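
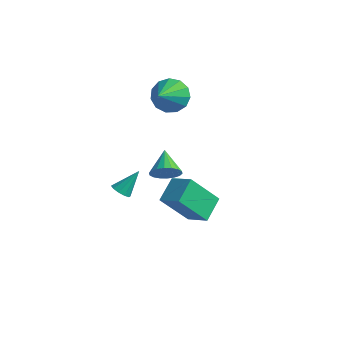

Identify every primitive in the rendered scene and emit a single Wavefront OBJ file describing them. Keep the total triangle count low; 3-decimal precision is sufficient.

v -3.296 3.136 2.912
v -2.677 3.668 3.455
v -2.884 1.824 3.728
v -3.163 3.679 3.717
v -3.691 3.517 3.724
v -4.094 3.235 3.473
v -4.243 2.921 3.043
v -4.092 2.676 2.573
v -3.688 2.576 2.209
v -3.16 2.655 2.069
v -2.675 2.886 2.196
v -2.387 3.197 2.551
v -2.388 3.489 3.02
v 2.106 -1.896 -0.044
v 1.422 -2.955 1.483
v 1.838 -0.79 0.604
v 1.154 -1.849 2.13
v 3.186 -1.911 0.43
v 2.502 -2.97 1.956
v 2.918 -0.805 1.077
v 2.234 -1.864 2.604
v -3.202 -0.399 -1.721
v -2.831 -0.164 -2.035
v -2.858 0.479 -0.659
v -3.12 -0.001 -2.077
v -3.44 0.009 -1.982
v -3.669 -0.136 -1.787
v -3.719 -0.382 -1.567
v -3.572 -0.634 -1.406
v -3.284 -0.797 -1.365
v -2.964 -0.808 -1.46
v -2.735 -0.662 -1.654
v -2.684 -0.416 -1.874
v -1.536 0.807 -0.352
v -1.1 0.71 0.263
v -2.364 1.673 0.372
v -0.956 0.975 0.11
v -0.927 1.206 -0.134
v -1.019 1.359 -0.422
v -1.213 1.402 -0.696
v -1.471 1.327 -0.901
v -1.742 1.149 -0.998
v -1.972 0.904 -0.967
v -2.116 0.638 -0.814
v -2.145 0.407 -0.569
v -2.053 0.254 -0.281
v -1.859 0.211 -0.008
v -1.601 0.286 0.198
v -1.33 0.464 0.295
f 2 1 4
f 2 4 3
f 4 1 5
f 4 5 3
f 5 1 6
f 5 6 3
f 6 1 7
f 6 7 3
f 7 1 8
f 7 8 3
f 8 1 9
f 8 9 3
f 9 1 10
f 9 10 3
f 10 1 11
f 10 11 3
f 11 1 12
f 11 12 3
f 12 1 13
f 12 13 3
f 13 1 2
f 13 2 3
f 15 17 14
f 18 15 14
f 14 17 16
f 16 18 14
f 15 21 17
f 19 15 18
f 19 21 15
f 17 21 16
f 20 18 16
f 16 21 20
f 20 19 18
f 21 19 20
f 23 22 25
f 23 25 24
f 25 22 26
f 25 26 24
f 26 22 27
f 26 27 24
f 27 22 28
f 27 28 24
f 28 22 29
f 28 29 24
f 29 22 30
f 29 30 24
f 30 22 31
f 30 31 24
f 31 22 32
f 31 32 24
f 32 22 33
f 32 33 24
f 33 22 23
f 33 23 24
f 35 34 37
f 35 37 36
f 37 34 38
f 37 38 36
f 38 34 39
f 38 39 36
f 39 34 40
f 39 40 36
f 40 34 41
f 40 41 36
f 41 34 42
f 41 42 36
f 42 34 43
f 42 43 36
f 43 34 44
f 43 44 36
f 44 34 45
f 44 45 36
f 45 34 46
f 45 46 36
f 46 34 47
f 46 47 36
f 47 34 48
f 47 48 36
f 48 34 49
f 48 49 36
f 49 34 35
f 49 35 36



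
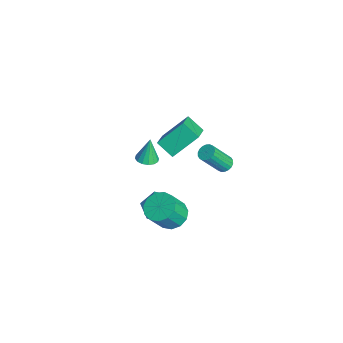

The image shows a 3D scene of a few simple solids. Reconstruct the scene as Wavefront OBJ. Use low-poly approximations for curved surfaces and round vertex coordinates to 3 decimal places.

v 0.261 -0.794 1.243
v 0.817 -1.177 1.383
v 0.039 -0.546 2.797
v 0.941 -0.844 1.348
v 0.883 -0.497 1.284
v 0.658 -0.23 1.209
v 0.326 -0.114 1.144
v -0.023 -0.18 1.104
v -0.295 -0.411 1.102
v -0.419 -0.744 1.137
v -0.361 -1.09 1.201
v -0.135 -1.357 1.276
v 0.196 -1.474 1.341
v 0.545 -1.407 1.381
v -4.748 1.127 -2.084
v -4.902 2.744 -0.615
v -3.959 1.896 -2.848
v -4.113 3.513 -1.379
v -3.387 0.527 -1.281
v -3.541 2.144 0.188
v -2.598 1.296 -2.045
v -2.752 2.913 -0.576
v 2.739 3.16 2.427
v 3.29 3.258 2.419
v 3.512 2.138 4.025
v 2.961 2.04 4.033
v 3.203 3.444 2.561
v 3.425 2.324 4.166
v 3.024 3.573 2.676
v 3.246 2.453 4.282
v 2.788 3.621 2.742
v 3.01 2.501 4.347
v 2.543 3.577 2.745
v 2.765 2.457 4.351
v 2.336 3.451 2.686
v 2.558 2.331 4.291
v 2.21 3.267 2.575
v 2.432 2.147 4.181
v 2.188 3.062 2.435
v 2.41 1.942 4.041
v 2.275 2.876 2.294
v 2.497 1.756 3.899
v 2.454 2.747 2.178
v 2.676 1.627 3.784
v 2.69 2.699 2.113
v 2.912 1.579 3.718
v 2.935 2.743 2.109
v 3.157 1.623 3.715
v 3.142 2.869 2.169
v 3.364 1.749 3.774
v 3.268 3.053 2.279
v 3.49 1.933 3.885
v -0.613 0.701 -4.122
v -0.027 0.629 -3.115
v 0.267 -0.849 -4.745
v 0.853 -0.921 -3.738
v -0.296 -1.125 -3.761
v -0.84 -0.167 -3.376
v 1.08 -0.053 -4.484
v 0.536 0.905 -4.099
v 1.019 0.163 -3.339
v 0.168 -0.5 -2.892
v 0.072 0.28 -4.968
v -0.779 -0.383 -4.521
v 3.396 0.009 -1.06
v 3.952 -0.636 -1.585
v 4.4 -1.454 -0.104
v 3.844 -0.809 0.42
v 4.292 -0.206 -1.45
v 4.739 -1.025 0.031
v 4.347 0.291 -1.192
v 4.794 -0.527 0.289
v 4.1 0.699 -0.892
v 4.547 -0.119 0.589
v 3.63 0.888 -0.645
v 4.077 0.07 0.836
v 3.085 0.798 -0.53
v 3.533 -0.02 0.95
v 2.64 0.457 -0.584
v 3.087 -0.361 0.897
v 2.434 -0.026 -0.789
v 2.882 -0.844 0.692
v 2.534 -0.498 -1.08
v 2.982 -1.316 0.401
v 2.908 -0.809 -1.365
v 3.356 -1.627 0.116
v 3.437 -0.86 -1.553
v 3.884 -1.678 -0.072
f 2 1 4
f 2 4 3
f 4 1 5
f 4 5 3
f 5 1 6
f 5 6 3
f 6 1 7
f 6 7 3
f 7 1 8
f 7 8 3
f 8 1 9
f 8 9 3
f 9 1 10
f 9 10 3
f 10 1 11
f 10 11 3
f 11 1 12
f 11 12 3
f 12 1 13
f 12 13 3
f 13 1 14
f 13 14 3
f 14 1 2
f 14 2 3
f 16 18 15
f 19 16 15
f 15 18 17
f 17 19 15
f 16 22 18
f 20 16 19
f 20 22 16
f 18 22 17
f 21 19 17
f 17 22 21
f 21 20 19
f 22 20 21
f 24 23 27
f 24 27 25
f 25 27 28
f 25 28 26
f 27 23 29
f 27 29 28
f 28 29 30
f 28 30 26
f 29 23 31
f 29 31 30
f 30 31 32
f 30 32 26
f 31 23 33
f 31 33 32
f 32 33 34
f 32 34 26
f 33 23 35
f 33 35 34
f 34 35 36
f 34 36 26
f 35 23 37
f 35 37 36
f 36 37 38
f 36 38 26
f 37 23 39
f 37 39 38
f 38 39 40
f 38 40 26
f 39 23 41
f 39 41 40
f 40 41 42
f 40 42 26
f 41 23 43
f 41 43 42
f 42 43 44
f 42 44 26
f 43 23 45
f 43 45 44
f 44 45 46
f 44 46 26
f 45 23 47
f 45 47 46
f 46 47 48
f 46 48 26
f 47 23 49
f 47 49 48
f 48 49 50
f 48 50 26
f 49 23 51
f 49 51 50
f 50 51 52
f 50 52 26
f 51 23 24
f 51 24 52
f 52 24 25
f 52 25 26
f 53 64 58
f 53 58 54
f 53 54 60
f 53 60 63
f 53 63 64
f 54 58 62
f 58 64 57
f 64 63 55
f 63 60 59
f 60 54 61
f 56 62 57
f 56 57 55
f 56 55 59
f 56 59 61
f 56 61 62
f 57 62 58
f 55 57 64
f 59 55 63
f 61 59 60
f 62 61 54
f 66 65 69
f 66 69 67
f 67 69 70
f 67 70 68
f 69 65 71
f 69 71 70
f 70 71 72
f 70 72 68
f 71 65 73
f 71 73 72
f 72 73 74
f 72 74 68
f 73 65 75
f 73 75 74
f 74 75 76
f 74 76 68
f 75 65 77
f 75 77 76
f 76 77 78
f 76 78 68
f 77 65 79
f 77 79 78
f 78 79 80
f 78 80 68
f 79 65 81
f 79 81 80
f 80 81 82
f 80 82 68
f 81 65 83
f 81 83 82
f 82 83 84
f 82 84 68
f 83 65 85
f 83 85 84
f 84 85 86
f 84 86 68
f 85 65 87
f 85 87 86
f 86 87 88
f 86 88 68
f 87 65 66
f 87 66 88
f 88 66 67
f 88 67 68



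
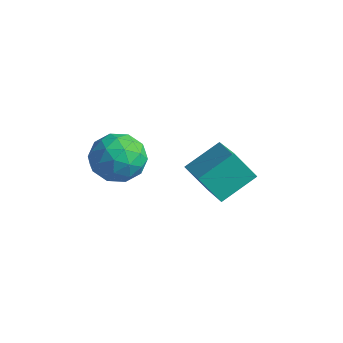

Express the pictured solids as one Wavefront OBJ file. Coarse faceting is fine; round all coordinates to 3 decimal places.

v -1.573 0.318 0.672
v 0.146 -0.596 1.485
v -1.154 1.925 1.595
v 0.565 1.011 2.408
v -0.725 0.809 -0.568
v 0.994 -0.105 0.245
v -0.306 2.416 0.355
v 1.413 1.502 1.168
v -1.238 -2.791 2.159
v -0.573 -3.008 3.196
v -2.927 -3.352 3.124
v -2.262 -3.569 4.161
v -2.42 -2.397 3.754
v -1.377 -2.05 3.157
v -2.123 -4.31 3.163
v -1.08 -3.963 2.566
v -1.12 -3.947 3.816
v -1.303 -2.765 4.182
v -2.197 -3.595 2.138
v -2.38 -2.413 2.504
v -0.757 -2.85 2.592
v -2.743 -3.51 3.728
v -2.836 -2.82 3.488
v -2.445 -2.948 4.098
v -1.23 -2.287 2.57
v -0.839 -2.415 3.179
v -1.925 -2.055 3.508
v -2.661 -3.945 3.141
v -2.27 -4.073 3.75
v -1.055 -3.412 2.222
v -0.664 -3.54 2.832
v -1.575 -4.305 2.812
v -0.688 -3.53 3.567
v -1.68 -3.86 4.134
v -1.599 -4.295 3.547
v -0.986 -4.091 3.196
v -0.796 -2.835 3.782
v -1.788 -3.165 4.349
v -1.881 -2.476 4.11
v -1.268 -2.272 3.759
v -1.117 -3.387 4.146
v -1.712 -3.195 1.971
v -2.704 -3.525 2.538
v -2.232 -4.088 2.561
v -1.619 -3.884 2.21
v -1.82 -2.5 2.186
v -2.812 -2.83 2.753
v -2.514 -2.269 3.124
v -1.901 -2.065 2.773
v -2.383 -2.973 2.174
f 2 4 1
f 5 2 1
f 1 4 3
f 3 5 1
f 2 8 4
f 6 2 5
f 6 8 2
f 4 8 3
f 7 5 3
f 3 8 7
f 7 6 5
f 8 6 7
f 9 46 25
f 46 20 49
f 25 49 14
f 46 49 25
f 9 25 21
f 25 14 26
f 21 26 10
f 25 26 21
f 9 21 30
f 21 10 31
f 30 31 16
f 21 31 30
f 9 30 42
f 30 16 45
f 42 45 19
f 30 45 42
f 9 42 46
f 42 19 50
f 46 50 20
f 42 50 46
f 10 26 37
f 26 14 40
f 37 40 18
f 26 40 37
f 14 49 27
f 49 20 48
f 27 48 13
f 49 48 27
f 20 50 47
f 50 19 43
f 47 43 11
f 50 43 47
f 19 45 44
f 45 16 32
f 44 32 15
f 45 32 44
f 16 31 36
f 31 10 33
f 36 33 17
f 31 33 36
f 12 38 24
f 38 18 39
f 24 39 13
f 38 39 24
f 12 24 22
f 24 13 23
f 22 23 11
f 24 23 22
f 12 22 29
f 22 11 28
f 29 28 15
f 22 28 29
f 12 29 34
f 29 15 35
f 34 35 17
f 29 35 34
f 12 34 38
f 34 17 41
f 38 41 18
f 34 41 38
f 13 39 27
f 39 18 40
f 27 40 14
f 39 40 27
f 11 23 47
f 23 13 48
f 47 48 20
f 23 48 47
f 15 28 44
f 28 11 43
f 44 43 19
f 28 43 44
f 17 35 36
f 35 15 32
f 36 32 16
f 35 32 36
f 18 41 37
f 41 17 33
f 37 33 10
f 41 33 37



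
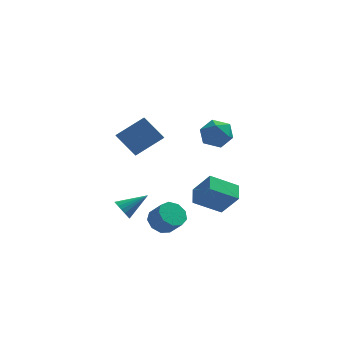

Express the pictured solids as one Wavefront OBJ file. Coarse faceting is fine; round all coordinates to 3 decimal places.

v -1.095 0.205 -4.257
v -0.459 0.709 -4.372
v 0.111 0.18 -3.538
v -0.525 -0.325 -3.423
v -0.81 0.927 -3.993
v -0.24 0.398 -3.16
v -1.295 0.807 -3.738
v -0.725 0.278 -2.904
v -1.686 0.405 -3.725
v -1.116 -0.124 -2.892
v -1.801 -0.09 -3.961
v -1.231 -0.619 -3.128
v -1.585 -0.448 -4.336
v -1.015 -0.977 -3.502
v -1.14 -0.5 -4.673
v -0.57 -1.029 -3.84
v -0.674 -0.223 -4.816
v -0.104 -0.752 -3.982
v -0.405 0.255 -4.697
v 0.165 -0.274 -3.863
v 0.417 -0.851 -2.341
v 0.469 0.145 -1.981
v 1.856 -0.617 -3.196
v 1.908 0.379 -2.837
v 1.232 -1.339 -1.103
v 1.284 -0.343 -0.744
v 2.671 -1.105 -1.959
v 2.723 -0.109 -1.599
v -3.04 -1.657 -2.346
v -2.682 -1.829 -2.835
v -1.78 -1.223 -1.574
v -2.739 -1.56 -2.891
v -2.857 -1.311 -2.839
v -3.011 -1.13 -2.69
v -3.17 -1.053 -2.473
v -3.304 -1.096 -2.23
v -3.385 -1.25 -2.01
v -3.399 -1.485 -1.857
v -3.341 -1.753 -1.801
v -3.223 -2.003 -1.852
v -3.07 -2.184 -2.002
v -2.91 -2.26 -2.219
v -2.776 -2.217 -2.462
v -2.695 -2.063 -2.681
v -3.309 -0.084 2.036
v -3.302 -1.094 2.542
v -1.919 0.4 2.983
v -1.912 -0.611 3.488
v -2.368 -0.629 0.932
v -2.361 -1.64 1.437
v -0.978 -0.146 1.878
v -0.971 -1.156 2.384
v 1.584 3.384 1.297
v 2.464 3.007 1.16
v 1.096 2.733 -0.04
v 1.976 2.356 -0.177
v 1.415 2.026 0.538
v 1.716 2.429 1.365
v 1.844 3.311 -0.245
v 2.145 3.714 0.582
v 2.625 2.962 0.207
v 2.359 2.168 0.691
v 1.201 3.572 0.429
v 0.935 2.778 0.913
f 2 1 5
f 2 5 3
f 3 5 6
f 3 6 4
f 5 1 7
f 5 7 6
f 6 7 8
f 6 8 4
f 7 1 9
f 7 9 8
f 8 9 10
f 8 10 4
f 9 1 11
f 9 11 10
f 10 11 12
f 10 12 4
f 11 1 13
f 11 13 12
f 12 13 14
f 12 14 4
f 13 1 15
f 13 15 14
f 14 15 16
f 14 16 4
f 15 1 17
f 15 17 16
f 16 17 18
f 16 18 4
f 17 1 19
f 17 19 18
f 18 19 20
f 18 20 4
f 19 1 2
f 19 2 20
f 20 2 3
f 20 3 4
f 22 24 21
f 25 22 21
f 21 24 23
f 23 25 21
f 22 28 24
f 26 22 25
f 26 28 22
f 24 28 23
f 27 25 23
f 23 28 27
f 27 26 25
f 28 26 27
f 30 29 32
f 30 32 31
f 32 29 33
f 32 33 31
f 33 29 34
f 33 34 31
f 34 29 35
f 34 35 31
f 35 29 36
f 35 36 31
f 36 29 37
f 36 37 31
f 37 29 38
f 37 38 31
f 38 29 39
f 38 39 31
f 39 29 40
f 39 40 31
f 40 29 41
f 40 41 31
f 41 29 42
f 41 42 31
f 42 29 43
f 42 43 31
f 43 29 44
f 43 44 31
f 44 29 30
f 44 30 31
f 46 48 45
f 49 46 45
f 45 48 47
f 47 49 45
f 46 52 48
f 50 46 49
f 50 52 46
f 48 52 47
f 51 49 47
f 47 52 51
f 51 50 49
f 52 50 51
f 53 64 58
f 53 58 54
f 53 54 60
f 53 60 63
f 53 63 64
f 54 58 62
f 58 64 57
f 64 63 55
f 63 60 59
f 60 54 61
f 56 62 57
f 56 57 55
f 56 55 59
f 56 59 61
f 56 61 62
f 57 62 58
f 55 57 64
f 59 55 63
f 61 59 60
f 62 61 54



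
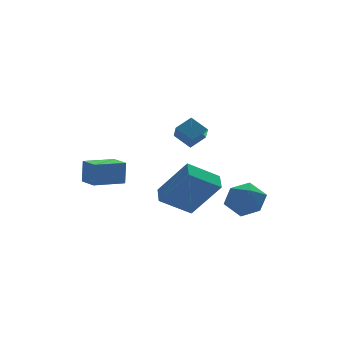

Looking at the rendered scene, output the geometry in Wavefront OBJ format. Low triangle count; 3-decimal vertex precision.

v 2.06 -2.928 -2.19
v 2.469 -2.246 -2.643
v 2.791 -3.914 -3.017
v 3.2 -3.232 -3.47
v 3.408 -3.389 -2.593
v 2.956 -2.779 -2.082
v 2.304 -3.381 -3.578
v 1.852 -2.771 -3.067
v 2.619 -2.526 -3.5
v 3.302 -2.531 -2.891
v 1.958 -3.629 -2.769
v 2.641 -3.634 -2.16
v -1.128 -3.368 -2.195
v -0.256 -4.205 -0.639
v -0.861 -2.604 -1.934
v 0.011 -3.441 -0.378
v 0.149 -3.539 -3.002
v 1.021 -4.376 -1.446
v 0.416 -2.775 -2.741
v 1.288 -3.612 -1.185
v -2.176 0.92 -2.785
v -2.073 1.058 -1.719
v -2.3 1.926 -2.904
v -2.197 2.064 -1.838
v -0.763 1.076 -2.942
v -0.66 1.214 -1.876
v -0.887 2.082 -3.061
v -0.784 2.22 -1.995
v 0.987 -0.027 0.246
v 1.748 0.179 0.636
v 1.155 0.566 -0.395
v 1.917 0.772 -0.005
v 1.423 -0.692 -0.255
v 2.185 -0.486 0.135
v 1.592 -0.099 -0.896
v 2.353 0.107 -0.506
f 1 12 6
f 1 6 2
f 1 2 8
f 1 8 11
f 1 11 12
f 2 6 10
f 6 12 5
f 12 11 3
f 11 8 7
f 8 2 9
f 4 10 5
f 4 5 3
f 4 3 7
f 4 7 9
f 4 9 10
f 5 10 6
f 3 5 12
f 7 3 11
f 9 7 8
f 10 9 2
f 14 16 13
f 17 14 13
f 13 16 15
f 15 17 13
f 14 20 16
f 18 14 17
f 18 20 14
f 16 20 15
f 19 17 15
f 15 20 19
f 19 18 17
f 20 18 19
f 22 24 21
f 25 22 21
f 21 24 23
f 23 25 21
f 22 28 24
f 26 22 25
f 26 28 22
f 24 28 23
f 27 25 23
f 23 28 27
f 27 26 25
f 28 26 27
f 30 32 29
f 33 30 29
f 29 32 31
f 31 33 29
f 30 36 32
f 34 30 33
f 34 36 30
f 32 36 31
f 35 33 31
f 31 36 35
f 35 34 33
f 36 34 35



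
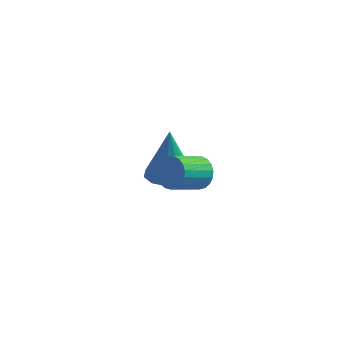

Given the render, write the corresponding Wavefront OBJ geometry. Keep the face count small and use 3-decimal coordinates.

v 1.303 1.785 -1.093
v 1.952 1.272 -1.019
v 1.257 2.015 0.913
v 2.132 1.75 -1.07
v 1.996 2.241 -1.129
v 1.595 2.558 -1.175
v 1.083 2.58 -1.189
v 0.655 2.298 -1.167
v 0.474 1.82 -1.116
v 0.611 1.329 -1.057
v 1.011 1.012 -1.011
v 1.524 0.991 -0.997
v 3.54 -1.389 2.052
v 3.913 -1.354 2.533
v 3.333 -2.255 3.05
v 2.96 -2.291 2.568
v 3.727 -1.196 2.599
v 3.146 -2.097 3.116
v 3.508 -1.071 2.571
v 2.927 -1.972 3.088
v 3.294 -1.001 2.453
v 2.714 -1.902 2.969
v 3.124 -0.999 2.265
v 2.543 -1.9 2.782
v 3.025 -1.064 2.041
v 2.444 -1.965 2.557
v 3.015 -1.185 1.818
v 2.435 -2.086 2.335
v 3.096 -1.342 1.636
v 2.516 -2.243 2.153
v 3.254 -1.507 1.526
v 2.674 -2.408 2.043
v 3.462 -1.651 1.506
v 2.881 -2.553 2.023
v 3.683 -1.751 1.581
v 3.102 -2.652 2.098
v 3.879 -1.788 1.738
v 3.298 -2.689 2.254
v 4.017 -1.756 1.948
v 3.436 -2.657 2.465
v 4.072 -1.661 2.176
v 3.492 -2.562 2.693
v 4.036 -1.518 2.383
v 3.455 -2.419 2.9
f 2 1 4
f 2 4 3
f 4 1 5
f 4 5 3
f 5 1 6
f 5 6 3
f 6 1 7
f 6 7 3
f 7 1 8
f 7 8 3
f 8 1 9
f 8 9 3
f 9 1 10
f 9 10 3
f 10 1 11
f 10 11 3
f 11 1 12
f 11 12 3
f 12 1 2
f 12 2 3
f 14 13 17
f 14 17 15
f 15 17 18
f 15 18 16
f 17 13 19
f 17 19 18
f 18 19 20
f 18 20 16
f 19 13 21
f 19 21 20
f 20 21 22
f 20 22 16
f 21 13 23
f 21 23 22
f 22 23 24
f 22 24 16
f 23 13 25
f 23 25 24
f 24 25 26
f 24 26 16
f 25 13 27
f 25 27 26
f 26 27 28
f 26 28 16
f 27 13 29
f 27 29 28
f 28 29 30
f 28 30 16
f 29 13 31
f 29 31 30
f 30 31 32
f 30 32 16
f 31 13 33
f 31 33 32
f 32 33 34
f 32 34 16
f 33 13 35
f 33 35 34
f 34 35 36
f 34 36 16
f 35 13 37
f 35 37 36
f 36 37 38
f 36 38 16
f 37 13 39
f 37 39 38
f 38 39 40
f 38 40 16
f 39 13 41
f 39 41 40
f 40 41 42
f 40 42 16
f 41 13 43
f 41 43 42
f 42 43 44
f 42 44 16
f 43 13 14
f 43 14 44
f 44 14 15
f 44 15 16



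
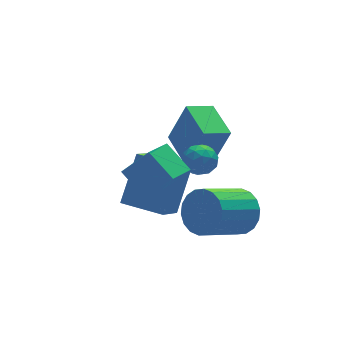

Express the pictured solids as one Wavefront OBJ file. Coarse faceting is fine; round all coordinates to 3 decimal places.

v -0.777 1.686 -1.149
v -0.192 1.351 0.712
v -0.715 3.391 -0.861
v -0.129 3.056 1
v 0.349 1.704 -1.5
v 0.935 1.369 0.361
v 0.412 3.409 -1.212
v 0.997 3.074 0.649
v 0.176 -0.996 -2.061
v 0.704 -1.338 -1.284
v -1.027 -1.785 -0.302
v -1.556 -1.444 -1.079
v 0.649 -0.908 -1.184
v -1.082 -1.355 -0.203
v 0.501 -0.495 -1.259
v -1.231 -0.942 -0.277
v 0.288 -0.182 -1.492
v -1.444 -0.629 -0.511
v 0.052 -0.029 -1.838
v -1.679 -0.477 -0.857
v -0.158 -0.069 -2.228
v -1.89 -0.516 -1.246
v -0.303 -0.292 -2.585
v -2.035 -0.739 -1.603
v -0.353 -0.655 -2.838
v -2.084 -1.102 -1.856
v -0.298 -1.085 -2.937
v -2.029 -1.532 -1.956
v -0.149 -1.498 -2.863
v -1.881 -1.945 -1.881
v 0.064 -1.811 -2.629
v -1.668 -2.258 -1.648
v 0.299 -1.963 -2.283
v -1.432 -2.411 -1.302
v 0.51 -1.924 -1.894
v -1.222 -2.371 -0.912
v 0.655 -1.701 -1.537
v -1.077 -2.148 -0.555
v -1.262 -0.326 1.559
v -0.777 -0.769 1.334
v -2.023 -1.151 1.546
v -1.538 -1.594 1.321
v -1.506 -1.343 1.967
v -1.035 -0.833 1.975
v -1.765 -1.087 0.905
v -1.294 -0.577 0.913
v -1.088 -1.24 0.93
v -0.928 -1.397 1.586
v -1.872 -0.523 1.294
v -1.712 -0.68 1.95
v -0.953 -0.475 1.447
v -1.847 -1.445 1.433
v -1.828 -1.297 1.812
v -1.543 -1.558 1.68
v -1.104 -0.512 1.824
v -0.819 -0.773 1.692
v -1.248 -1.11 2.064
v -1.981 -1.147 1.188
v -1.696 -1.408 1.056
v -1.257 -0.362 1.2
v -0.972 -0.623 1.068
v -1.552 -0.81 0.816
v -0.851 -1.012 1.078
v -1.298 -1.497 1.07
v -1.431 -1.199 0.826
v -1.155 -0.899 0.83
v -0.757 -1.105 1.464
v -1.204 -1.59 1.456
v -1.185 -1.442 1.836
v -0.908 -1.142 1.84
v -0.939 -1.381 1.226
v -1.596 -0.33 1.424
v -2.043 -0.815 1.416
v -1.892 -0.778 1.04
v -1.615 -0.478 1.044
v -1.502 -0.423 1.81
v -1.949 -0.908 1.802
v -1.645 -1.021 2.05
v -1.369 -0.721 2.054
v -1.861 -0.539 1.654
v -4.014 -2.141 1.187
v -4.448 -1.088 1.948
v -3.037 -1.452 0.79
v -3.471 -0.399 1.551
v -3.189 -2.641 2.349
v -3.623 -1.588 3.11
v -2.212 -1.952 1.952
v -2.646 -0.899 2.713
v -2.116 -0.566 -1.648
v -2.988 -1.31 -0.81
v -3.207 0.724 -1.637
v -4.079 -0.02 -0.799
v -1.121 0.26 0.119
v -1.993 -0.484 0.957
v -2.212 1.55 0.13
v -3.084 0.806 0.968
f 2 4 1
f 5 2 1
f 1 4 3
f 3 5 1
f 2 8 4
f 6 2 5
f 6 8 2
f 4 8 3
f 7 5 3
f 3 8 7
f 7 6 5
f 8 6 7
f 10 9 13
f 10 13 11
f 11 13 14
f 11 14 12
f 13 9 15
f 13 15 14
f 14 15 16
f 14 16 12
f 15 9 17
f 15 17 16
f 16 17 18
f 16 18 12
f 17 9 19
f 17 19 18
f 18 19 20
f 18 20 12
f 19 9 21
f 19 21 20
f 20 21 22
f 20 22 12
f 21 9 23
f 21 23 22
f 22 23 24
f 22 24 12
f 23 9 25
f 23 25 24
f 24 25 26
f 24 26 12
f 25 9 27
f 25 27 26
f 26 27 28
f 26 28 12
f 27 9 29
f 27 29 28
f 28 29 30
f 28 30 12
f 29 9 31
f 29 31 30
f 30 31 32
f 30 32 12
f 31 9 33
f 31 33 32
f 32 33 34
f 32 34 12
f 33 9 35
f 33 35 34
f 34 35 36
f 34 36 12
f 35 9 37
f 35 37 36
f 36 37 38
f 36 38 12
f 37 9 10
f 37 10 38
f 38 10 11
f 38 11 12
f 39 76 55
f 76 50 79
f 55 79 44
f 76 79 55
f 39 55 51
f 55 44 56
f 51 56 40
f 55 56 51
f 39 51 60
f 51 40 61
f 60 61 46
f 51 61 60
f 39 60 72
f 60 46 75
f 72 75 49
f 60 75 72
f 39 72 76
f 72 49 80
f 76 80 50
f 72 80 76
f 40 56 67
f 56 44 70
f 67 70 48
f 56 70 67
f 44 79 57
f 79 50 78
f 57 78 43
f 79 78 57
f 50 80 77
f 80 49 73
f 77 73 41
f 80 73 77
f 49 75 74
f 75 46 62
f 74 62 45
f 75 62 74
f 46 61 66
f 61 40 63
f 66 63 47
f 61 63 66
f 42 68 54
f 68 48 69
f 54 69 43
f 68 69 54
f 42 54 52
f 54 43 53
f 52 53 41
f 54 53 52
f 42 52 59
f 52 41 58
f 59 58 45
f 52 58 59
f 42 59 64
f 59 45 65
f 64 65 47
f 59 65 64
f 42 64 68
f 64 47 71
f 68 71 48
f 64 71 68
f 43 69 57
f 69 48 70
f 57 70 44
f 69 70 57
f 41 53 77
f 53 43 78
f 77 78 50
f 53 78 77
f 45 58 74
f 58 41 73
f 74 73 49
f 58 73 74
f 47 65 66
f 65 45 62
f 66 62 46
f 65 62 66
f 48 71 67
f 71 47 63
f 67 63 40
f 71 63 67
f 82 84 81
f 85 82 81
f 81 84 83
f 83 85 81
f 82 88 84
f 86 82 85
f 86 88 82
f 84 88 83
f 87 85 83
f 83 88 87
f 87 86 85
f 88 86 87
f 90 92 89
f 93 90 89
f 89 92 91
f 91 93 89
f 90 96 92
f 94 90 93
f 94 96 90
f 92 96 91
f 95 93 91
f 91 96 95
f 95 94 93
f 96 94 95



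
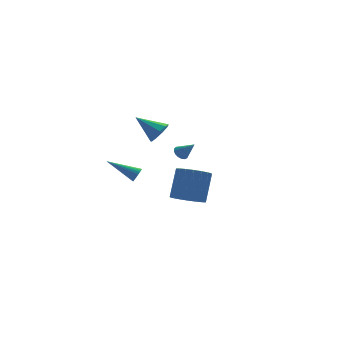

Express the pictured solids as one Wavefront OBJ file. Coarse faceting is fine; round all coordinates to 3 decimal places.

v -2.185 -3.824 -1.634
v -1.511 -3.377 -2.205
v -0.801 -2.47 -0.657
v -1.475 -2.916 -0.086
v -1.85 -3.096 -2.215
v -1.139 -2.188 -0.667
v -2.255 -2.958 -2.11
v -1.545 -2.051 -0.562
v -2.646 -2.992 -1.91
v -1.936 -2.085 -0.362
v -2.946 -3.191 -1.656
v -2.236 -2.283 -0.108
v -3.096 -3.515 -1.397
v -2.385 -2.607 0.151
v -3.065 -3.9 -1.186
v -2.354 -2.993 0.362
v -2.859 -4.27 -1.063
v -2.149 -3.363 0.485
v -2.521 -4.552 -1.053
v -1.81 -3.644 0.495
v -2.115 -4.689 -1.158
v -1.405 -3.782 0.39
v -1.724 -4.655 -1.358
v -1.014 -3.748 0.19
v -1.424 -4.457 -1.612
v -0.714 -3.549 -0.064
v -1.275 -4.133 -1.871
v -0.564 -3.225 -0.323
v -1.306 -3.747 -2.082
v -0.595 -2.84 -0.534
v -2.437 3.409 -3.732
v -2.092 3.631 -3.429
v -3.903 4.531 -2.888
v -2.092 3.759 -3.598
v -2.151 3.826 -3.79
v -2.259 3.822 -3.972
v -2.398 3.745 -4.113
v -2.544 3.611 -4.187
v -2.672 3.441 -4.183
v -2.759 3.266 -4.101
v -2.79 3.116 -3.955
v -2.76 3.016 -3.77
v -2.675 2.984 -3.579
v -2.548 3.025 -3.414
v -2.402 3.133 -3.304
v -2.262 3.288 -3.268
v -2.153 3.465 -3.312
v 0.511 4.138 -2.891
v 0.777 3.866 -3.245
v 1.089 3.502 -1.969
v 0.922 4.063 -3.2
v 0.973 4.277 -3.084
v 0.918 4.46 -2.924
v 0.77 4.568 -2.756
v 0.562 4.578 -2.619
v 0.343 4.487 -2.544
v 0.162 4.316 -2.549
v 0.061 4.104 -2.632
v 0.063 3.9 -2.774
v 0.168 3.75 -2.943
v 0.351 3.689 -3.1
v 0.571 3.731 -3.209
v -1.786 1.498 0.607
v -1.378 2.103 0.304
v -2.794 2.622 1.493
v -1.795 1.982 -0.017
v -2.208 1.634 -0.046
v -2.424 1.223 0.23
v -2.341 0.941 0.684
v -1.999 0.919 1.101
v -1.557 1.168 1.287
v -1.222 1.572 1.156
v -1.152 1.941 0.767
f 2 1 5
f 2 5 3
f 3 5 6
f 3 6 4
f 5 1 7
f 5 7 6
f 6 7 8
f 6 8 4
f 7 1 9
f 7 9 8
f 8 9 10
f 8 10 4
f 9 1 11
f 9 11 10
f 10 11 12
f 10 12 4
f 11 1 13
f 11 13 12
f 12 13 14
f 12 14 4
f 13 1 15
f 13 15 14
f 14 15 16
f 14 16 4
f 15 1 17
f 15 17 16
f 16 17 18
f 16 18 4
f 17 1 19
f 17 19 18
f 18 19 20
f 18 20 4
f 19 1 21
f 19 21 20
f 20 21 22
f 20 22 4
f 21 1 23
f 21 23 22
f 22 23 24
f 22 24 4
f 23 1 25
f 23 25 24
f 24 25 26
f 24 26 4
f 25 1 27
f 25 27 26
f 26 27 28
f 26 28 4
f 27 1 29
f 27 29 28
f 28 29 30
f 28 30 4
f 29 1 2
f 29 2 30
f 30 2 3
f 30 3 4
f 32 31 34
f 32 34 33
f 34 31 35
f 34 35 33
f 35 31 36
f 35 36 33
f 36 31 37
f 36 37 33
f 37 31 38
f 37 38 33
f 38 31 39
f 38 39 33
f 39 31 40
f 39 40 33
f 40 31 41
f 40 41 33
f 41 31 42
f 41 42 33
f 42 31 43
f 42 43 33
f 43 31 44
f 43 44 33
f 44 31 45
f 44 45 33
f 45 31 46
f 45 46 33
f 46 31 47
f 46 47 33
f 47 31 32
f 47 32 33
f 49 48 51
f 49 51 50
f 51 48 52
f 51 52 50
f 52 48 53
f 52 53 50
f 53 48 54
f 53 54 50
f 54 48 55
f 54 55 50
f 55 48 56
f 55 56 50
f 56 48 57
f 56 57 50
f 57 48 58
f 57 58 50
f 58 48 59
f 58 59 50
f 59 48 60
f 59 60 50
f 60 48 61
f 60 61 50
f 61 48 62
f 61 62 50
f 62 48 49
f 62 49 50
f 64 63 66
f 64 66 65
f 66 63 67
f 66 67 65
f 67 63 68
f 67 68 65
f 68 63 69
f 68 69 65
f 69 63 70
f 69 70 65
f 70 63 71
f 70 71 65
f 71 63 72
f 71 72 65
f 72 63 73
f 72 73 65
f 73 63 64
f 73 64 65



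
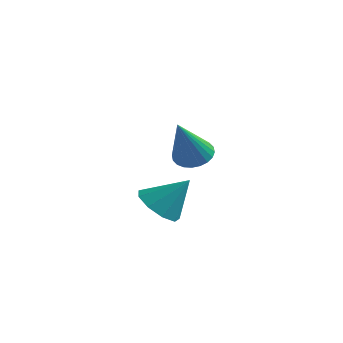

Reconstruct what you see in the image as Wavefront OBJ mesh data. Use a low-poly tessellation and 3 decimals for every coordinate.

v 1.996 -0.236 1.45
v 2.527 0.093 0.903
v 2.784 0.256 2.51
v 2.121 0.469 1.03
v 1.656 0.515 1.353
v 1.351 0.209 1.722
v 1.348 -0.305 1.963
v 1.648 -0.787 1.964
v 2.111 -1.011 1.724
v 2.521 -0.873 1.356
v 2.685 -0.437 1.032
v 0.977 3.534 2.028
v 1.47 3.127 1.742
v 1.043 2.446 3.692
v 1.622 3.32 1.862
v 1.677 3.545 2.007
v 1.624 3.768 2.155
v 1.473 3.956 2.283
v 1.247 4.079 2.373
v 0.979 4.12 2.41
v 0.711 4.071 2.389
v 0.484 3.941 2.313
v 0.331 3.748 2.193
v 0.277 3.523 2.048
v 0.33 3.3 1.9
v 0.48 3.112 1.772
v 0.707 2.988 1.682
v 0.974 2.948 1.645
v 1.242 2.997 1.666
f 2 1 4
f 2 4 3
f 4 1 5
f 4 5 3
f 5 1 6
f 5 6 3
f 6 1 7
f 6 7 3
f 7 1 8
f 7 8 3
f 8 1 9
f 8 9 3
f 9 1 10
f 9 10 3
f 10 1 11
f 10 11 3
f 11 1 2
f 11 2 3
f 13 12 15
f 13 15 14
f 15 12 16
f 15 16 14
f 16 12 17
f 16 17 14
f 17 12 18
f 17 18 14
f 18 12 19
f 18 19 14
f 19 12 20
f 19 20 14
f 20 12 21
f 20 21 14
f 21 12 22
f 21 22 14
f 22 12 23
f 22 23 14
f 23 12 24
f 23 24 14
f 24 12 25
f 24 25 14
f 25 12 26
f 25 26 14
f 26 12 27
f 26 27 14
f 27 12 28
f 27 28 14
f 28 12 29
f 28 29 14
f 29 12 13
f 29 13 14



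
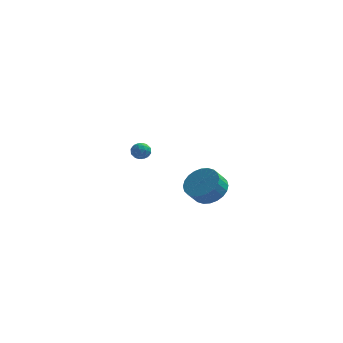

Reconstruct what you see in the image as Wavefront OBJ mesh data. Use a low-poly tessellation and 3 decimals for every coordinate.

v -3.886 4.525 -3.777
v -3.28 4.367 -3.698
v -4.16 3.553 -3.622
v -3.554 3.395 -3.543
v -3.846 3.751 -3.112
v -3.677 4.351 -3.207
v -3.763 3.569 -4.113
v -3.594 4.169 -4.208
v -3.204 3.776 -3.905
v -3.256 3.889 -3.287
v -4.184 4.031 -4.033
v -4.236 4.144 -3.415
v -3.559 4.531 -3.751
v -3.881 3.389 -3.569
v -4.053 3.598 -3.316
v -3.697 3.505 -3.269
v -3.793 4.522 -3.463
v -3.437 4.429 -3.416
v -3.769 4.067 -3.072
v -4.003 3.491 -3.904
v -3.647 3.398 -3.857
v -3.743 4.415 -4.051
v -3.387 4.322 -4.004
v -3.671 3.853 -4.248
v -3.159 4.091 -3.826
v -3.319 3.52 -3.735
v -3.442 3.622 -4.07
v -3.343 3.975 -4.126
v -3.189 4.157 -3.463
v -3.35 3.586 -3.372
v -3.521 3.795 -3.118
v -3.422 4.148 -3.174
v -3.144 3.81 -3.585
v -4.09 4.334 -3.948
v -4.251 3.763 -3.857
v -4.018 3.772 -4.146
v -3.919 4.125 -4.202
v -4.121 4.4 -3.585
v -4.281 3.829 -3.494
v -4.097 3.945 -3.194
v -3.998 4.298 -3.25
v -4.296 4.11 -3.735
v 1.657 -3.128 -2.514
v 2.486 -2.848 -1.9
v 2.093 -3.372 -1.131
v 1.263 -3.652 -1.746
v 2.22 -2.536 -1.823
v 1.827 -3.06 -1.055
v 1.867 -2.314 -1.852
v 1.474 -2.838 -1.083
v 1.483 -2.216 -1.982
v 1.09 -2.74 -1.213
v 1.125 -2.257 -2.193
v 0.732 -2.781 -1.424
v 0.848 -2.43 -2.453
v 0.455 -2.954 -1.684
v 0.694 -2.71 -2.722
v 0.301 -3.234 -1.953
v 0.686 -3.053 -2.959
v 0.293 -3.577 -2.19
v 0.827 -3.408 -3.129
v 0.434 -3.932 -2.36
v 1.093 -3.72 -3.205
v 0.7 -4.244 -2.437
v 1.446 -3.942 -3.177
v 1.053 -4.466 -2.408
v 1.83 -4.04 -3.047
v 1.437 -4.564 -2.278
v 2.188 -3.999 -2.836
v 1.795 -4.523 -2.067
v 2.465 -3.826 -2.576
v 2.072 -4.35 -1.807
v 2.619 -3.546 -2.307
v 2.226 -4.07 -1.538
v 2.627 -3.203 -2.07
v 2.234 -3.727 -1.301
f 1 38 17
f 38 12 41
f 17 41 6
f 38 41 17
f 1 17 13
f 17 6 18
f 13 18 2
f 17 18 13
f 1 13 22
f 13 2 23
f 22 23 8
f 13 23 22
f 1 22 34
f 22 8 37
f 34 37 11
f 22 37 34
f 1 34 38
f 34 11 42
f 38 42 12
f 34 42 38
f 2 18 29
f 18 6 32
f 29 32 10
f 18 32 29
f 6 41 19
f 41 12 40
f 19 40 5
f 41 40 19
f 12 42 39
f 42 11 35
f 39 35 3
f 42 35 39
f 11 37 36
f 37 8 24
f 36 24 7
f 37 24 36
f 8 23 28
f 23 2 25
f 28 25 9
f 23 25 28
f 4 30 16
f 30 10 31
f 16 31 5
f 30 31 16
f 4 16 14
f 16 5 15
f 14 15 3
f 16 15 14
f 4 14 21
f 14 3 20
f 21 20 7
f 14 20 21
f 4 21 26
f 21 7 27
f 26 27 9
f 21 27 26
f 4 26 30
f 26 9 33
f 30 33 10
f 26 33 30
f 5 31 19
f 31 10 32
f 19 32 6
f 31 32 19
f 3 15 39
f 15 5 40
f 39 40 12
f 15 40 39
f 7 20 36
f 20 3 35
f 36 35 11
f 20 35 36
f 9 27 28
f 27 7 24
f 28 24 8
f 27 24 28
f 10 33 29
f 33 9 25
f 29 25 2
f 33 25 29
f 44 43 47
f 44 47 45
f 45 47 48
f 45 48 46
f 47 43 49
f 47 49 48
f 48 49 50
f 48 50 46
f 49 43 51
f 49 51 50
f 50 51 52
f 50 52 46
f 51 43 53
f 51 53 52
f 52 53 54
f 52 54 46
f 53 43 55
f 53 55 54
f 54 55 56
f 54 56 46
f 55 43 57
f 55 57 56
f 56 57 58
f 56 58 46
f 57 43 59
f 57 59 58
f 58 59 60
f 58 60 46
f 59 43 61
f 59 61 60
f 60 61 62
f 60 62 46
f 61 43 63
f 61 63 62
f 62 63 64
f 62 64 46
f 63 43 65
f 63 65 64
f 64 65 66
f 64 66 46
f 65 43 67
f 65 67 66
f 66 67 68
f 66 68 46
f 67 43 69
f 67 69 68
f 68 69 70
f 68 70 46
f 69 43 71
f 69 71 70
f 70 71 72
f 70 72 46
f 71 43 73
f 71 73 72
f 72 73 74
f 72 74 46
f 73 43 75
f 73 75 74
f 74 75 76
f 74 76 46
f 75 43 44
f 75 44 76
f 76 44 45
f 76 45 46



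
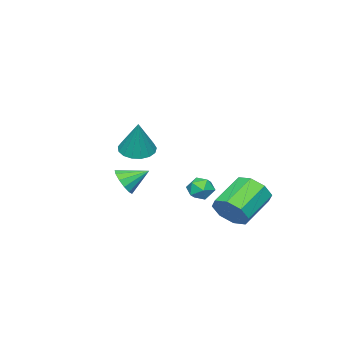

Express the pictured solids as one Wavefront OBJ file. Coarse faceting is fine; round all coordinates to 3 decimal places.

v 2.082 -1.1 1.689
v 2.625 -0.438 1.301
v 2.718 -0.52 3.571
v 2.233 -0.229 1.369
v 1.806 -0.219 1.511
v 1.442 -0.411 1.693
v 1.225 -0.761 1.874
v 1.204 -1.188 2.013
v 1.384 -1.595 2.077
v 1.724 -1.889 2.053
v 2.146 -2.002 1.945
v 2.553 -1.908 1.778
v 2.852 -1.629 1.591
v 2.975 -1.229 1.426
v 2.893 -0.799 1.322
v -0.324 2.705 -2.44
v 0.21 2.883 -1.518
v -1.623 2.992 -0.478
v -2.156 2.815 -1.4
v 0.026 3.583 -1.917
v -1.807 3.692 -0.877
v -0.363 3.769 -2.622
v -2.196 3.878 -1.582
v -0.729 3.332 -3.22
v -2.562 3.441 -2.18
v -0.857 2.528 -3.362
v -2.69 2.637 -2.322
v -0.673 1.828 -2.963
v -2.506 1.937 -1.923
v -0.284 1.642 -2.258
v -2.117 1.751 -1.218
v 0.082 2.079 -1.66
v -1.751 2.188 -0.62
v -0.064 -3.675 -1.732
v 0.617 -3.102 -1.751
v -0.876 -2.685 -0.988
v 0.346 -3.013 -2.164
v -0.055 -3.135 -2.439
v -0.459 -3.427 -2.491
v -0.737 -3.799 -2.301
v -0.803 -4.13 -1.931
v -0.633 -4.318 -1.497
v -0.283 -4.301 -1.138
v 0.136 -4.085 -0.968
v 0.492 -3.739 -1.04
v 0.671 -3.373 -1.332
v 2.323 3.123 -0.661
v 2.786 2.612 -0.35
v 1.454 2.828 0.15
v 1.917 2.317 0.461
v 2.065 3.056 0.535
v 2.602 3.238 0.033
v 1.638 2.202 -0.233
v 2.175 2.384 -0.735
v 2.363 2.043 -0.086
v 2.627 2.57 0.389
v 1.613 2.87 -0.589
v 1.877 3.397 -0.114
f 2 1 4
f 2 4 3
f 4 1 5
f 4 5 3
f 5 1 6
f 5 6 3
f 6 1 7
f 6 7 3
f 7 1 8
f 7 8 3
f 8 1 9
f 8 9 3
f 9 1 10
f 9 10 3
f 10 1 11
f 10 11 3
f 11 1 12
f 11 12 3
f 12 1 13
f 12 13 3
f 13 1 14
f 13 14 3
f 14 1 15
f 14 15 3
f 15 1 2
f 15 2 3
f 17 16 20
f 17 20 18
f 18 20 21
f 18 21 19
f 20 16 22
f 20 22 21
f 21 22 23
f 21 23 19
f 22 16 24
f 22 24 23
f 23 24 25
f 23 25 19
f 24 16 26
f 24 26 25
f 25 26 27
f 25 27 19
f 26 16 28
f 26 28 27
f 27 28 29
f 27 29 19
f 28 16 30
f 28 30 29
f 29 30 31
f 29 31 19
f 30 16 32
f 30 32 31
f 31 32 33
f 31 33 19
f 32 16 17
f 32 17 33
f 33 17 18
f 33 18 19
f 35 34 37
f 35 37 36
f 37 34 38
f 37 38 36
f 38 34 39
f 38 39 36
f 39 34 40
f 39 40 36
f 40 34 41
f 40 41 36
f 41 34 42
f 41 42 36
f 42 34 43
f 42 43 36
f 43 34 44
f 43 44 36
f 44 34 45
f 44 45 36
f 45 34 46
f 45 46 36
f 46 34 35
f 46 35 36
f 47 58 52
f 47 52 48
f 47 48 54
f 47 54 57
f 47 57 58
f 48 52 56
f 52 58 51
f 58 57 49
f 57 54 53
f 54 48 55
f 50 56 51
f 50 51 49
f 50 49 53
f 50 53 55
f 50 55 56
f 51 56 52
f 49 51 58
f 53 49 57
f 55 53 54
f 56 55 48



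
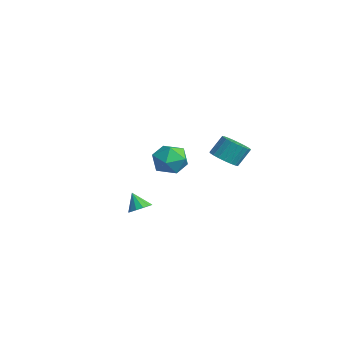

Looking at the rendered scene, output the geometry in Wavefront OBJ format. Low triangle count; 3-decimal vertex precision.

v -3.349 2.064 -0.606
v -2.557 1.614 0.14
v -4.403 0.486 -0.44
v -3.611 0.036 0.306
v -4.274 0.952 0.634
v -3.622 1.928 0.531
v -3.338 0.172 -0.831
v -2.686 1.148 -0.934
v -2.55 0.445 0.001
v -3.128 0.927 0.906
v -3.832 1.173 -1.206
v -4.41 1.655 -0.301
v 4.025 -3.421 -0.196
v 4.526 -3.829 -0.018
v 3.475 -3.679 0.756
v 4.61 -3.489 0.123
v 4.509 -3.128 0.163
v 4.254 -2.859 0.088
v 3.927 -2.769 -0.077
v 3.63 -2.886 -0.28
v 3.46 -3.173 -0.456
v 3.468 -3.538 -0.55
v 3.654 -3.867 -0.532
v 3.957 -4.054 -0.407
v 4.282 -4.039 -0.215
v 0.534 2.638 1.159
v 1.142 3.201 0.783
v 1.134 3.945 1.885
v 0.526 3.382 2.261
v 0.814 3.356 0.676
v 0.806 4.101 1.778
v 0.437 3.388 0.652
v 0.43 4.132 1.755
v 0.078 3.289 0.716
v 0.07 4.033 1.819
v -0.203 3.078 0.857
v -0.21 3.822 1.959
v -0.357 2.791 1.05
v -0.364 3.535 2.152
v -0.356 2.478 1.261
v -0.363 3.222 2.364
v -0.202 2.192 1.455
v -0.209 2.936 2.558
v 0.08 1.983 1.598
v 0.072 2.727 2.7
v 0.44 1.887 1.665
v 0.432 2.631 2.767
v 0.816 1.922 1.644
v 0.809 2.666 2.746
v 1.143 2.08 1.539
v 1.136 2.824 2.642
v 1.365 2.335 1.369
v 1.358 3.079 2.471
v 1.444 2.642 1.162
v 1.436 3.386 2.265
v 1.364 2.948 0.955
v 1.357 3.692 2.057
f 1 12 6
f 1 6 2
f 1 2 8
f 1 8 11
f 1 11 12
f 2 6 10
f 6 12 5
f 12 11 3
f 11 8 7
f 8 2 9
f 4 10 5
f 4 5 3
f 4 3 7
f 4 7 9
f 4 9 10
f 5 10 6
f 3 5 12
f 7 3 11
f 9 7 8
f 10 9 2
f 14 13 16
f 14 16 15
f 16 13 17
f 16 17 15
f 17 13 18
f 17 18 15
f 18 13 19
f 18 19 15
f 19 13 20
f 19 20 15
f 20 13 21
f 20 21 15
f 21 13 22
f 21 22 15
f 22 13 23
f 22 23 15
f 23 13 24
f 23 24 15
f 24 13 25
f 24 25 15
f 25 13 14
f 25 14 15
f 27 26 30
f 27 30 28
f 28 30 31
f 28 31 29
f 30 26 32
f 30 32 31
f 31 32 33
f 31 33 29
f 32 26 34
f 32 34 33
f 33 34 35
f 33 35 29
f 34 26 36
f 34 36 35
f 35 36 37
f 35 37 29
f 36 26 38
f 36 38 37
f 37 38 39
f 37 39 29
f 38 26 40
f 38 40 39
f 39 40 41
f 39 41 29
f 40 26 42
f 40 42 41
f 41 42 43
f 41 43 29
f 42 26 44
f 42 44 43
f 43 44 45
f 43 45 29
f 44 26 46
f 44 46 45
f 45 46 47
f 45 47 29
f 46 26 48
f 46 48 47
f 47 48 49
f 47 49 29
f 48 26 50
f 48 50 49
f 49 50 51
f 49 51 29
f 50 26 52
f 50 52 51
f 51 52 53
f 51 53 29
f 52 26 54
f 52 54 53
f 53 54 55
f 53 55 29
f 54 26 56
f 54 56 55
f 55 56 57
f 55 57 29
f 56 26 27
f 56 27 57
f 57 27 28
f 57 28 29



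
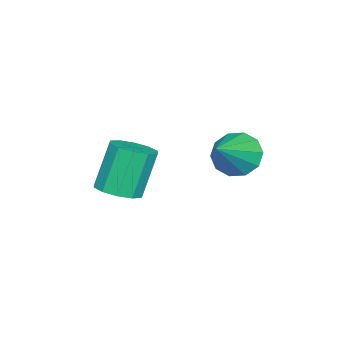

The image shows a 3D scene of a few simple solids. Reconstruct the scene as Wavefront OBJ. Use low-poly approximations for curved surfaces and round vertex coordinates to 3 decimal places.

v 0.633 -3.296 -0.36
v 1.185 -2.491 -0.272
v 0.379 -2.159 1.748
v -0.173 -2.964 1.66
v 0.653 -2.328 -0.511
v -0.153 -1.996 1.509
v 0.113 -2.535 -0.692
v -0.693 -2.203 1.327
v -0.228 -3.032 -0.747
v -1.034 -2.7 1.273
v -0.24 -3.63 -0.654
v -1.046 -3.299 1.366
v 0.081 -4.101 -0.448
v -0.725 -3.769 1.572
v 0.613 -4.264 -0.209
v -0.193 -3.932 1.811
v 1.153 -4.057 -0.027
v 0.347 -3.725 1.992
v 1.494 -3.56 0.027
v 0.688 -3.228 2.047
v 1.506 -2.961 -0.066
v 0.7 -2.63 1.954
v -0.64 0.956 1.834
v -0.242 0.283 1.133
v 1.1 0.744 3.026
v -0.055 0.882 0.966
v -0.09 1.508 1.13
v -0.336 1.924 1.563
v -0.698 1.971 2.1
v -1.038 1.629 2.535
v -1.226 1.031 2.702
v -1.19 0.404 2.538
v -0.944 -0.011 2.105
v -0.582 -0.058 1.568
f 2 1 5
f 2 5 3
f 3 5 6
f 3 6 4
f 5 1 7
f 5 7 6
f 6 7 8
f 6 8 4
f 7 1 9
f 7 9 8
f 8 9 10
f 8 10 4
f 9 1 11
f 9 11 10
f 10 11 12
f 10 12 4
f 11 1 13
f 11 13 12
f 12 13 14
f 12 14 4
f 13 1 15
f 13 15 14
f 14 15 16
f 14 16 4
f 15 1 17
f 15 17 16
f 16 17 18
f 16 18 4
f 17 1 19
f 17 19 18
f 18 19 20
f 18 20 4
f 19 1 21
f 19 21 20
f 20 21 22
f 20 22 4
f 21 1 2
f 21 2 22
f 22 2 3
f 22 3 4
f 24 23 26
f 24 26 25
f 26 23 27
f 26 27 25
f 27 23 28
f 27 28 25
f 28 23 29
f 28 29 25
f 29 23 30
f 29 30 25
f 30 23 31
f 30 31 25
f 31 23 32
f 31 32 25
f 32 23 33
f 32 33 25
f 33 23 34
f 33 34 25
f 34 23 24
f 34 24 25



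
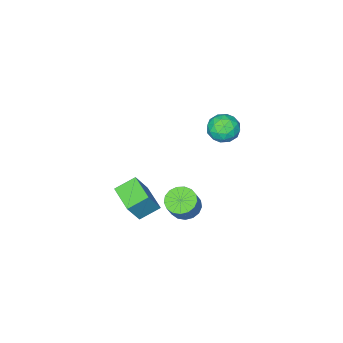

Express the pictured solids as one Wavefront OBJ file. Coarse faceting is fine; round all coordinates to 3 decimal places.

v 0.184 -0.327 -3.261
v 0.804 0.349 -3.772
v 1.515 0.683 -2.471
v 0.896 0.007 -1.959
v 0.412 0.63 -3.63
v 1.123 0.963 -2.329
v -0.032 0.691 -3.403
v 0.679 1.024 -2.102
v -0.427 0.519 -3.143
v 0.284 0.852 -1.842
v -0.681 0.153 -2.911
v 0.03 0.487 -1.609
v -0.737 -0.322 -2.758
v -0.026 0.011 -1.457
v -0.582 -0.799 -2.721
v 0.129 -0.465 -1.419
v -0.252 -1.167 -2.807
v 0.459 -0.834 -1.506
v 0.179 -1.343 -2.997
v 0.89 -1.01 -1.696
v 0.611 -1.286 -3.248
v 1.322 -0.953 -1.947
v 0.945 -1.009 -3.501
v 1.656 -0.676 -2.2
v 1.105 -0.576 -3.7
v 1.816 -0.243 -2.398
v 1.054 -0.086 -3.798
v 1.765 0.248 -2.496
v -2.279 1.632 3.465
v -1.479 1.575 4.239
v -2.501 -0.155 3.561
v -1.701 -0.212 4.335
v -2.676 0.269 4.577
v -2.539 1.374 4.518
v -1.441 0.046 3.282
v -1.304 1.151 3.223
v -0.961 0.594 4.126
v -1.724 0.732 4.926
v -2.256 0.688 2.874
v -3.019 0.826 3.674
v -1.86 1.76 3.844
v -2.12 -0.34 3.956
v -2.694 -0.057 4.099
v -2.223 -0.091 4.554
v -2.483 1.642 4.008
v -2.012 1.608 4.462
v -2.716 0.841 4.661
v -1.968 -0.188 3.338
v -1.497 -0.222 3.792
v -1.757 1.511 3.246
v -1.286 1.477 3.701
v -1.264 0.579 3.139
v -1.085 1.15 4.232
v -1.215 0.1 4.288
v -1.062 0.252 3.669
v -0.982 0.901 3.635
v -1.533 1.231 4.702
v -1.664 0.181 4.759
v -2.237 0.464 4.901
v -2.157 1.113 4.866
v -1.229 0.655 4.636
v -2.316 1.239 3.041
v -2.447 0.189 3.098
v -1.823 0.307 2.934
v -1.743 0.956 2.899
v -2.765 1.32 3.512
v -2.895 0.27 3.568
v -2.998 0.519 4.165
v -2.918 1.168 4.131
v -2.751 0.765 3.164
v 1.228 -4.753 -5.088
v -0.086 -4.215 -4.351
v 1.768 -2.891 -5.487
v 0.454 -2.352 -4.75
v 2.306 -4.668 -3.23
v 0.992 -4.129 -2.493
v 2.846 -2.805 -3.629
v 1.532 -2.267 -2.892
f 2 1 5
f 2 5 3
f 3 5 6
f 3 6 4
f 5 1 7
f 5 7 6
f 6 7 8
f 6 8 4
f 7 1 9
f 7 9 8
f 8 9 10
f 8 10 4
f 9 1 11
f 9 11 10
f 10 11 12
f 10 12 4
f 11 1 13
f 11 13 12
f 12 13 14
f 12 14 4
f 13 1 15
f 13 15 14
f 14 15 16
f 14 16 4
f 15 1 17
f 15 17 16
f 16 17 18
f 16 18 4
f 17 1 19
f 17 19 18
f 18 19 20
f 18 20 4
f 19 1 21
f 19 21 20
f 20 21 22
f 20 22 4
f 21 1 23
f 21 23 22
f 22 23 24
f 22 24 4
f 23 1 25
f 23 25 24
f 24 25 26
f 24 26 4
f 25 1 27
f 25 27 26
f 26 27 28
f 26 28 4
f 27 1 2
f 27 2 28
f 28 2 3
f 28 3 4
f 29 66 45
f 66 40 69
f 45 69 34
f 66 69 45
f 29 45 41
f 45 34 46
f 41 46 30
f 45 46 41
f 29 41 50
f 41 30 51
f 50 51 36
f 41 51 50
f 29 50 62
f 50 36 65
f 62 65 39
f 50 65 62
f 29 62 66
f 62 39 70
f 66 70 40
f 62 70 66
f 30 46 57
f 46 34 60
f 57 60 38
f 46 60 57
f 34 69 47
f 69 40 68
f 47 68 33
f 69 68 47
f 40 70 67
f 70 39 63
f 67 63 31
f 70 63 67
f 39 65 64
f 65 36 52
f 64 52 35
f 65 52 64
f 36 51 56
f 51 30 53
f 56 53 37
f 51 53 56
f 32 58 44
f 58 38 59
f 44 59 33
f 58 59 44
f 32 44 42
f 44 33 43
f 42 43 31
f 44 43 42
f 32 42 49
f 42 31 48
f 49 48 35
f 42 48 49
f 32 49 54
f 49 35 55
f 54 55 37
f 49 55 54
f 32 54 58
f 54 37 61
f 58 61 38
f 54 61 58
f 33 59 47
f 59 38 60
f 47 60 34
f 59 60 47
f 31 43 67
f 43 33 68
f 67 68 40
f 43 68 67
f 35 48 64
f 48 31 63
f 64 63 39
f 48 63 64
f 37 55 56
f 55 35 52
f 56 52 36
f 55 52 56
f 38 61 57
f 61 37 53
f 57 53 30
f 61 53 57
f 72 74 71
f 75 72 71
f 71 74 73
f 73 75 71
f 72 78 74
f 76 72 75
f 76 78 72
f 74 78 73
f 77 75 73
f 73 78 77
f 77 76 75
f 78 76 77



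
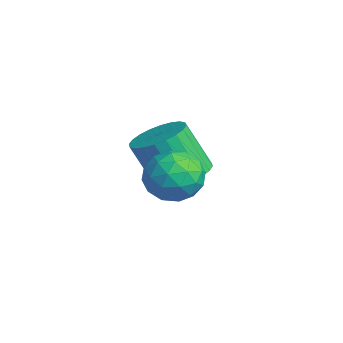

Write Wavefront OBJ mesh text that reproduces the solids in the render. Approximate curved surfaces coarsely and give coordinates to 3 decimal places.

v -1.754 1.995 -1.162
v -0.78 1.559 -1.084
v -1.272 0.789 0.74
v -2.246 1.225 0.662
v -0.717 1.933 -0.909
v -1.208 1.162 0.915
v -0.811 2.316 -0.772
v -1.302 1.545 1.051
v -1.049 2.65 -0.695
v -1.54 1.88 1.129
v -1.394 2.885 -0.689
v -1.885 2.114 1.135
v -1.794 2.984 -0.755
v -2.285 2.214 1.069
v -2.188 2.933 -0.883
v -2.679 2.162 0.941
v -2.516 2.739 -1.053
v -3.007 1.968 0.771
v -2.728 2.431 -1.24
v -3.22 1.661 0.584
v -2.792 2.058 -1.415
v -3.283 1.287 0.409
v -2.698 1.675 -1.551
v -3.189 0.904 0.272
v -2.46 1.34 -1.629
v -2.951 0.57 0.195
v -2.115 1.106 -1.635
v -2.606 0.335 0.189
v -1.715 1.006 -1.569
v -2.206 0.236 0.255
v -1.321 1.058 -1.441
v -1.812 0.287 0.383
v -0.993 1.252 -1.271
v -1.484 0.481 0.553
v 1.26 1.456 1.156
v 2.118 1.035 0.647
v 0.242 0.205 0.473
v 1.1 -0.216 -0.036
v 1.027 -0.277 1.043
v 1.656 0.497 1.465
v 0.704 0.743 -0.345
v 1.333 1.517 0.077
v 1.775 0.594 -0.281
v 1.974 -0.036 0.577
v 0.386 1.276 0.543
v 0.585 0.646 1.401
v 1.779 1.356 0.961
v 0.581 -0.116 0.159
v 0.538 -0.151 0.793
v 1.043 -0.399 0.494
v 1.507 1.039 1.442
v 2.011 0.792 1.143
v 1.37 0.021 1.376
v 0.349 0.448 -0.023
v 0.853 0.201 -0.322
v 1.317 1.639 0.626
v 1.822 1.391 0.327
v 0.99 1.219 -0.256
v 2.081 0.849 0.117
v 1.482 0.113 -0.284
v 1.25 0.677 -0.466
v 1.62 1.132 -0.218
v 2.198 0.479 0.621
v 1.6 -0.257 0.22
v 1.557 -0.292 0.854
v 1.927 0.162 1.102
v 1.996 0.22 0.076
v 0.76 1.497 0.9
v 0.162 0.761 0.499
v 0.433 1.078 0.018
v 0.803 1.532 0.266
v 0.878 1.127 1.404
v 0.279 0.391 1.003
v 0.74 0.108 1.338
v 1.11 0.563 1.586
v 0.364 1.02 1.044
f 2 1 5
f 2 5 3
f 3 5 6
f 3 6 4
f 5 1 7
f 5 7 6
f 6 7 8
f 6 8 4
f 7 1 9
f 7 9 8
f 8 9 10
f 8 10 4
f 9 1 11
f 9 11 10
f 10 11 12
f 10 12 4
f 11 1 13
f 11 13 12
f 12 13 14
f 12 14 4
f 13 1 15
f 13 15 14
f 14 15 16
f 14 16 4
f 15 1 17
f 15 17 16
f 16 17 18
f 16 18 4
f 17 1 19
f 17 19 18
f 18 19 20
f 18 20 4
f 19 1 21
f 19 21 20
f 20 21 22
f 20 22 4
f 21 1 23
f 21 23 22
f 22 23 24
f 22 24 4
f 23 1 25
f 23 25 24
f 24 25 26
f 24 26 4
f 25 1 27
f 25 27 26
f 26 27 28
f 26 28 4
f 27 1 29
f 27 29 28
f 28 29 30
f 28 30 4
f 29 1 31
f 29 31 30
f 30 31 32
f 30 32 4
f 31 1 33
f 31 33 32
f 32 33 34
f 32 34 4
f 33 1 2
f 33 2 34
f 34 2 3
f 34 3 4
f 35 72 51
f 72 46 75
f 51 75 40
f 72 75 51
f 35 51 47
f 51 40 52
f 47 52 36
f 51 52 47
f 35 47 56
f 47 36 57
f 56 57 42
f 47 57 56
f 35 56 68
f 56 42 71
f 68 71 45
f 56 71 68
f 35 68 72
f 68 45 76
f 72 76 46
f 68 76 72
f 36 52 63
f 52 40 66
f 63 66 44
f 52 66 63
f 40 75 53
f 75 46 74
f 53 74 39
f 75 74 53
f 46 76 73
f 76 45 69
f 73 69 37
f 76 69 73
f 45 71 70
f 71 42 58
f 70 58 41
f 71 58 70
f 42 57 62
f 57 36 59
f 62 59 43
f 57 59 62
f 38 64 50
f 64 44 65
f 50 65 39
f 64 65 50
f 38 50 48
f 50 39 49
f 48 49 37
f 50 49 48
f 38 48 55
f 48 37 54
f 55 54 41
f 48 54 55
f 38 55 60
f 55 41 61
f 60 61 43
f 55 61 60
f 38 60 64
f 60 43 67
f 64 67 44
f 60 67 64
f 39 65 53
f 65 44 66
f 53 66 40
f 65 66 53
f 37 49 73
f 49 39 74
f 73 74 46
f 49 74 73
f 41 54 70
f 54 37 69
f 70 69 45
f 54 69 70
f 43 61 62
f 61 41 58
f 62 58 42
f 61 58 62
f 44 67 63
f 67 43 59
f 63 59 36
f 67 59 63



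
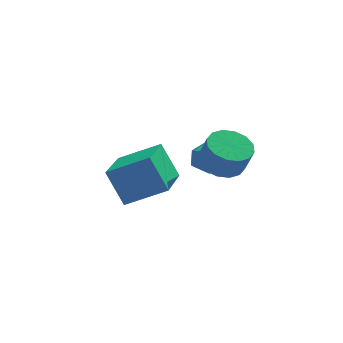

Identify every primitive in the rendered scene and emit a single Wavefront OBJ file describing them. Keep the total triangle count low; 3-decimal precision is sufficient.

v -2.257 2.98 -2.684
v -1.752 2.902 -2.2
v -1.748 2.198 -3.34
v -1.243 2.12 -2.856
v -1.898 1.898 -2.721
v -2.212 2.381 -2.315
v -1.288 2.719 -3.225
v -1.602 3.202 -2.819
v -1.153 2.74 -2.533
v -1.53 2.233 -2.222
v -1.97 2.867 -3.318
v -2.347 2.36 -3.007
v -1.704 -0.824 -0.735
v -0.98 -0.987 -0.976
v -0.732 -1.259 -0.046
v -1.456 -1.096 0.195
v -0.969 -0.599 -0.865
v -0.721 -0.871 0.064
v -1.154 -0.271 -0.72
v -0.906 -0.543 0.21
v -1.487 -0.091 -0.579
v -1.239 -0.363 0.351
v -1.878 -0.108 -0.479
v -1.629 -0.38 0.451
v -2.222 -0.316 -0.448
v -1.974 -0.588 0.482
v -2.428 -0.661 -0.494
v -2.18 -0.933 0.436
v -2.439 -1.049 -0.604
v -2.191 -1.321 0.325
v -2.254 -1.377 -0.75
v -2.006 -1.649 0.18
v -1.921 -1.557 -0.891
v -1.673 -1.829 0.039
v -1.531 -1.54 -0.991
v -1.282 -1.812 -0.061
v -1.186 -1.332 -1.022
v -0.938 -1.604 -0.092
v -4.698 3.584 -3.333
v -5.229 1.581 -2.657
v -3.255 3.445 -2.609
v -3.787 1.442 -1.933
v -4.133 3.018 -4.567
v -4.665 1.015 -3.891
v -2.691 2.879 -3.843
v -3.222 0.876 -3.167
f 1 12 6
f 1 6 2
f 1 2 8
f 1 8 11
f 1 11 12
f 2 6 10
f 6 12 5
f 12 11 3
f 11 8 7
f 8 2 9
f 4 10 5
f 4 5 3
f 4 3 7
f 4 7 9
f 4 9 10
f 5 10 6
f 3 5 12
f 7 3 11
f 9 7 8
f 10 9 2
f 14 13 17
f 14 17 15
f 15 17 18
f 15 18 16
f 17 13 19
f 17 19 18
f 18 19 20
f 18 20 16
f 19 13 21
f 19 21 20
f 20 21 22
f 20 22 16
f 21 13 23
f 21 23 22
f 22 23 24
f 22 24 16
f 23 13 25
f 23 25 24
f 24 25 26
f 24 26 16
f 25 13 27
f 25 27 26
f 26 27 28
f 26 28 16
f 27 13 29
f 27 29 28
f 28 29 30
f 28 30 16
f 29 13 31
f 29 31 30
f 30 31 32
f 30 32 16
f 31 13 33
f 31 33 32
f 32 33 34
f 32 34 16
f 33 13 35
f 33 35 34
f 34 35 36
f 34 36 16
f 35 13 37
f 35 37 36
f 36 37 38
f 36 38 16
f 37 13 14
f 37 14 38
f 38 14 15
f 38 15 16
f 40 42 39
f 43 40 39
f 39 42 41
f 41 43 39
f 40 46 42
f 44 40 43
f 44 46 40
f 42 46 41
f 45 43 41
f 41 46 45
f 45 44 43
f 46 44 45



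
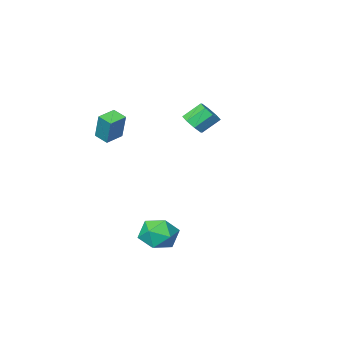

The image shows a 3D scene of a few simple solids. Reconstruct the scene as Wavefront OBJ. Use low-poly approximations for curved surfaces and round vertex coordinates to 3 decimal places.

v 3.258 -2.47 3.049
v 3.369 -1.866 4.537
v 3.003 -1.722 2.765
v 3.113 -1.118 4.253
v 4.247 -2.202 2.867
v 4.357 -1.598 4.355
v 3.991 -1.454 2.583
v 4.102 -0.85 4.071
v -2.139 -3.69 1.945
v -1.684 -3.93 2.519
v -2.587 -3.611 3.368
v -3.041 -3.37 2.795
v -1.603 -3.361 2.391
v -2.506 -3.041 3.24
v -1.836 -2.984 2.002
v -2.739 -2.665 2.851
v -2.246 -3.02 1.58
v -3.149 -2.701 2.429
v -2.593 -3.449 1.372
v -3.496 -3.13 2.221
v -2.674 -4.019 1.5
v -3.577 -3.699 2.349
v -2.441 -4.395 1.889
v -3.344 -4.076 2.738
v -2.031 -4.359 2.311
v -2.934 -4.04 3.16
v 1.786 1.784 -2.619
v 2.318 1.992 -3.551
v 3.162 0.828 -2.049
v 3.694 1.036 -2.981
v 3.518 1.84 -2.26
v 2.668 2.43 -2.613
v 2.812 0.39 -2.987
v 1.962 0.98 -3.34
v 2.952 1.131 -3.779
v 3.389 2.027 -3.329
v 2.091 0.793 -2.271
v 2.528 1.689 -1.821
f 2 4 1
f 5 2 1
f 1 4 3
f 3 5 1
f 2 8 4
f 6 2 5
f 6 8 2
f 4 8 3
f 7 5 3
f 3 8 7
f 7 6 5
f 8 6 7
f 10 9 13
f 10 13 11
f 11 13 14
f 11 14 12
f 13 9 15
f 13 15 14
f 14 15 16
f 14 16 12
f 15 9 17
f 15 17 16
f 16 17 18
f 16 18 12
f 17 9 19
f 17 19 18
f 18 19 20
f 18 20 12
f 19 9 21
f 19 21 20
f 20 21 22
f 20 22 12
f 21 9 23
f 21 23 22
f 22 23 24
f 22 24 12
f 23 9 25
f 23 25 24
f 24 25 26
f 24 26 12
f 25 9 10
f 25 10 26
f 26 10 11
f 26 11 12
f 27 38 32
f 27 32 28
f 27 28 34
f 27 34 37
f 27 37 38
f 28 32 36
f 32 38 31
f 38 37 29
f 37 34 33
f 34 28 35
f 30 36 31
f 30 31 29
f 30 29 33
f 30 33 35
f 30 35 36
f 31 36 32
f 29 31 38
f 33 29 37
f 35 33 34
f 36 35 28



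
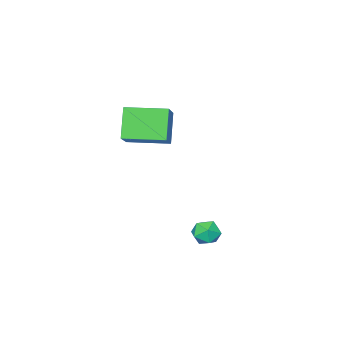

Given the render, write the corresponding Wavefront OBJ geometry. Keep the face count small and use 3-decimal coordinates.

v 1.498 1.314 -1.61
v 2.097 1.528 -1.333
v 1.423 0.512 -0.827
v 2.022 0.726 -0.55
v 1.456 1.126 -0.504
v 1.503 1.621 -0.988
v 2.017 0.419 -1.172
v 2.064 0.914 -1.656
v 2.418 0.975 -1.063
v 2.072 1.411 -0.65
v 1.448 0.629 -1.51
v 1.102 1.065 -1.097
v -0.018 -5.333 3.032
v 1.176 -4.395 4.017
v -1.204 -3.836 3.043
v -0.01 -2.898 4.029
v 0.69 -4.762 1.631
v 1.884 -3.824 2.617
v -0.496 -3.265 1.643
v 0.698 -2.327 2.628
f 1 12 6
f 1 6 2
f 1 2 8
f 1 8 11
f 1 11 12
f 2 6 10
f 6 12 5
f 12 11 3
f 11 8 7
f 8 2 9
f 4 10 5
f 4 5 3
f 4 3 7
f 4 7 9
f 4 9 10
f 5 10 6
f 3 5 12
f 7 3 11
f 9 7 8
f 10 9 2
f 14 16 13
f 17 14 13
f 13 16 15
f 15 17 13
f 14 20 16
f 18 14 17
f 18 20 14
f 16 20 15
f 19 17 15
f 15 20 19
f 19 18 17
f 20 18 19



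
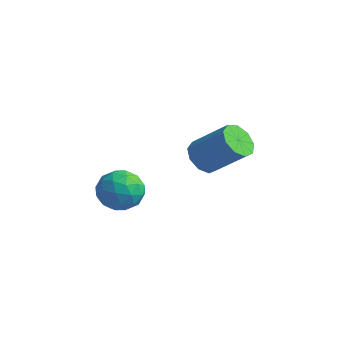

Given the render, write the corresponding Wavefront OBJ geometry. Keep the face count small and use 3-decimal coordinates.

v 1.564 -0.339 2.698
v 2.211 -0.737 1.987
v 1.389 -1.863 3.393
v 2.036 -2.261 2.682
v 2.4 -1.614 3.412
v 2.508 -0.672 2.982
v 1.092 -1.928 2.398
v 1.2 -0.986 1.968
v 1.92 -1.719 1.801
v 2.728 -1.526 2.428
v 0.872 -1.074 2.952
v 1.68 -0.881 3.579
v 1.903 -0.404 2.281
v 1.697 -2.196 3.099
v 1.911 -1.815 3.528
v 2.292 -2.05 3.11
v 2.077 -0.366 2.866
v 2.457 -0.6 2.448
v 2.568 -1.116 3.286
v 1.143 -2 2.932
v 1.523 -2.234 2.514
v 1.308 -0.55 2.27
v 1.689 -0.785 1.852
v 1.032 -1.484 2.094
v 2.112 -1.216 1.754
v 2.009 -2.112 2.163
v 1.454 -1.915 1.996
v 1.518 -1.362 1.743
v 2.587 -1.102 2.123
v 2.484 -1.998 2.532
v 2.698 -1.617 2.961
v 2.761 -1.064 2.708
v 2.416 -1.679 2.014
v 1.116 -0.602 2.848
v 1.013 -1.498 3.257
v 0.839 -1.536 2.672
v 0.902 -0.983 2.419
v 1.591 -0.488 3.217
v 1.488 -1.384 3.626
v 2.082 -1.238 3.637
v 2.146 -0.685 3.384
v 1.184 -0.921 3.366
v 2.313 2.99 2.765
v 2.845 3.244 2.112
v 4.279 3.763 3.481
v 3.747 3.51 4.135
v 2.505 3.707 2.292
v 3.94 4.226 3.661
v 2.076 3.835 2.694
v 3.51 4.354 4.063
v 1.757 3.568 3.129
v 3.191 4.087 4.498
v 1.698 3.031 3.394
v 3.133 3.55 4.763
v 1.927 2.475 3.365
v 3.362 2.994 4.734
v 2.336 2.16 3.055
v 3.771 2.679 4.425
v 2.735 2.234 2.61
v 4.169 2.753 3.979
v 2.935 2.662 2.237
v 4.37 3.181 3.607
f 1 38 17
f 38 12 41
f 17 41 6
f 38 41 17
f 1 17 13
f 17 6 18
f 13 18 2
f 17 18 13
f 1 13 22
f 13 2 23
f 22 23 8
f 13 23 22
f 1 22 34
f 22 8 37
f 34 37 11
f 22 37 34
f 1 34 38
f 34 11 42
f 38 42 12
f 34 42 38
f 2 18 29
f 18 6 32
f 29 32 10
f 18 32 29
f 6 41 19
f 41 12 40
f 19 40 5
f 41 40 19
f 12 42 39
f 42 11 35
f 39 35 3
f 42 35 39
f 11 37 36
f 37 8 24
f 36 24 7
f 37 24 36
f 8 23 28
f 23 2 25
f 28 25 9
f 23 25 28
f 4 30 16
f 30 10 31
f 16 31 5
f 30 31 16
f 4 16 14
f 16 5 15
f 14 15 3
f 16 15 14
f 4 14 21
f 14 3 20
f 21 20 7
f 14 20 21
f 4 21 26
f 21 7 27
f 26 27 9
f 21 27 26
f 4 26 30
f 26 9 33
f 30 33 10
f 26 33 30
f 5 31 19
f 31 10 32
f 19 32 6
f 31 32 19
f 3 15 39
f 15 5 40
f 39 40 12
f 15 40 39
f 7 20 36
f 20 3 35
f 36 35 11
f 20 35 36
f 9 27 28
f 27 7 24
f 28 24 8
f 27 24 28
f 10 33 29
f 33 9 25
f 29 25 2
f 33 25 29
f 44 43 47
f 44 47 45
f 45 47 48
f 45 48 46
f 47 43 49
f 47 49 48
f 48 49 50
f 48 50 46
f 49 43 51
f 49 51 50
f 50 51 52
f 50 52 46
f 51 43 53
f 51 53 52
f 52 53 54
f 52 54 46
f 53 43 55
f 53 55 54
f 54 55 56
f 54 56 46
f 55 43 57
f 55 57 56
f 56 57 58
f 56 58 46
f 57 43 59
f 57 59 58
f 58 59 60
f 58 60 46
f 59 43 61
f 59 61 60
f 60 61 62
f 60 62 46
f 61 43 44
f 61 44 62
f 62 44 45
f 62 45 46



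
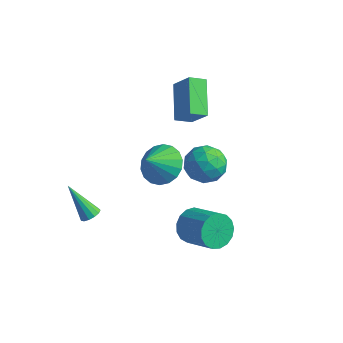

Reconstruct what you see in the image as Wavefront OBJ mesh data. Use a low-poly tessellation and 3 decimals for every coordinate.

v 0.862 -1.22 -2.964
v 1.318 -0.71 -3.593
v 2.874 -1.029 -2.725
v 2.418 -1.54 -2.096
v 1.204 -0.415 -3.28
v 2.759 -0.734 -2.411
v 1.011 -0.305 -2.894
v 2.566 -0.624 -2.026
v 0.784 -0.405 -2.524
v 2.339 -0.724 -1.656
v 0.575 -0.691 -2.256
v 2.13 -1.01 -1.387
v 0.432 -1.099 -2.149
v 1.987 -1.418 -1.28
v 0.387 -1.535 -2.229
v 1.943 -1.854 -1.36
v 0.452 -1.898 -2.478
v 2.007 -2.217 -1.609
v 0.61 -2.107 -2.838
v 2.165 -2.426 -1.969
v 0.826 -2.112 -3.227
v 2.382 -2.431 -2.358
v 1.051 -1.913 -3.556
v 2.606 -2.232 -2.687
v 1.232 -1.555 -3.749
v 2.787 -1.874 -2.881
v 1.329 -1.121 -3.763
v 2.884 -1.44 -2.894
v -3.153 -3.495 -2.657
v -2.861 -3.136 -2.421
v -4.347 -3.545 -1.103
v -3.064 -2.99 -2.573
v -3.296 -3.005 -2.751
v -3.482 -3.175 -2.9
v -3.564 -3.447 -2.971
v -3.515 -3.735 -2.943
v -3.351 -3.946 -2.823
v -3.124 -4.015 -2.651
v -2.906 -3.918 -2.48
v -2.767 -3.687 -2.366
v -2.75 -3.396 -2.344
v -0.658 1.779 -2.03
v 0.326 2.061 -1.71
v -0.766 0.659 -0.71
v 0.218 0.941 -0.39
v -0.594 1.636 -0.302
v -0.527 2.328 -1.118
v 0.087 0.392 -1.302
v 0.154 1.084 -2.118
v 0.787 1.204 -1.26
v 0.366 1.973 -0.642
v -0.806 0.747 -1.778
v -1.227 1.516 -1.16
v -0.156 2.019 -1.986
v -0.284 0.701 -0.434
v -0.761 1.11 -0.382
v -0.183 1.276 -0.194
v -0.658 2.176 -1.638
v -0.079 2.341 -1.45
v -0.621 2.091 -0.623
v -0.361 0.379 -0.97
v 0.218 0.544 -0.782
v -0.257 1.444 -2.226
v 0.321 1.61 -2.038
v 0.181 0.629 -1.797
v 0.693 1.68 -1.533
v 0.629 1.022 -0.757
v 0.552 0.699 -1.293
v 0.592 1.106 -1.773
v 0.445 2.132 -1.17
v 0.381 1.474 -0.394
v -0.096 1.882 -0.343
v -0.056 2.289 -0.822
v 0.716 1.628 -0.906
v -0.821 1.246 -2.026
v -0.885 0.588 -1.25
v -0.384 0.431 -1.598
v -0.344 0.838 -2.077
v -1.069 1.698 -1.663
v -1.133 1.04 -0.887
v -1.032 1.614 -0.647
v -0.992 2.021 -1.127
v -1.156 1.092 -1.514
v -3.066 2.882 1.995
v -2.138 2.801 3.107
v -2.546 3.533 1.608
v -1.618 3.453 2.719
v -2.022 1.467 1.021
v -1.094 1.387 2.132
v -1.502 2.119 0.633
v -0.574 2.038 1.745
v -1.082 -0.875 0.198
v -0.032 -0.795 0.436
v -1.258 -1.845 1.302
v -0.229 -0.451 0.707
v -0.596 -0.19 0.878
v -1.059 -0.066 0.914
v -1.526 -0.101 0.808
v -1.906 -0.29 0.581
v -2.122 -0.595 0.279
v -2.133 -0.955 -0.039
v -1.935 -1.299 -0.311
v -1.568 -1.559 -0.481
v -1.106 -1.683 -0.517
v -0.638 -1.648 -0.411
v -0.259 -1.459 -0.185
v -0.042 -1.155 0.118
f 2 1 5
f 2 5 3
f 3 5 6
f 3 6 4
f 5 1 7
f 5 7 6
f 6 7 8
f 6 8 4
f 7 1 9
f 7 9 8
f 8 9 10
f 8 10 4
f 9 1 11
f 9 11 10
f 10 11 12
f 10 12 4
f 11 1 13
f 11 13 12
f 12 13 14
f 12 14 4
f 13 1 15
f 13 15 14
f 14 15 16
f 14 16 4
f 15 1 17
f 15 17 16
f 16 17 18
f 16 18 4
f 17 1 19
f 17 19 18
f 18 19 20
f 18 20 4
f 19 1 21
f 19 21 20
f 20 21 22
f 20 22 4
f 21 1 23
f 21 23 22
f 22 23 24
f 22 24 4
f 23 1 25
f 23 25 24
f 24 25 26
f 24 26 4
f 25 1 27
f 25 27 26
f 26 27 28
f 26 28 4
f 27 1 2
f 27 2 28
f 28 2 3
f 28 3 4
f 30 29 32
f 30 32 31
f 32 29 33
f 32 33 31
f 33 29 34
f 33 34 31
f 34 29 35
f 34 35 31
f 35 29 36
f 35 36 31
f 36 29 37
f 36 37 31
f 37 29 38
f 37 38 31
f 38 29 39
f 38 39 31
f 39 29 40
f 39 40 31
f 40 29 41
f 40 41 31
f 41 29 30
f 41 30 31
f 42 79 58
f 79 53 82
f 58 82 47
f 79 82 58
f 42 58 54
f 58 47 59
f 54 59 43
f 58 59 54
f 42 54 63
f 54 43 64
f 63 64 49
f 54 64 63
f 42 63 75
f 63 49 78
f 75 78 52
f 63 78 75
f 42 75 79
f 75 52 83
f 79 83 53
f 75 83 79
f 43 59 70
f 59 47 73
f 70 73 51
f 59 73 70
f 47 82 60
f 82 53 81
f 60 81 46
f 82 81 60
f 53 83 80
f 83 52 76
f 80 76 44
f 83 76 80
f 52 78 77
f 78 49 65
f 77 65 48
f 78 65 77
f 49 64 69
f 64 43 66
f 69 66 50
f 64 66 69
f 45 71 57
f 71 51 72
f 57 72 46
f 71 72 57
f 45 57 55
f 57 46 56
f 55 56 44
f 57 56 55
f 45 55 62
f 55 44 61
f 62 61 48
f 55 61 62
f 45 62 67
f 62 48 68
f 67 68 50
f 62 68 67
f 45 67 71
f 67 50 74
f 71 74 51
f 67 74 71
f 46 72 60
f 72 51 73
f 60 73 47
f 72 73 60
f 44 56 80
f 56 46 81
f 80 81 53
f 56 81 80
f 48 61 77
f 61 44 76
f 77 76 52
f 61 76 77
f 50 68 69
f 68 48 65
f 69 65 49
f 68 65 69
f 51 74 70
f 74 50 66
f 70 66 43
f 74 66 70
f 85 87 84
f 88 85 84
f 84 87 86
f 86 88 84
f 85 91 87
f 89 85 88
f 89 91 85
f 87 91 86
f 90 88 86
f 86 91 90
f 90 89 88
f 91 89 90
f 93 92 95
f 93 95 94
f 95 92 96
f 95 96 94
f 96 92 97
f 96 97 94
f 97 92 98
f 97 98 94
f 98 92 99
f 98 99 94
f 99 92 100
f 99 100 94
f 100 92 101
f 100 101 94
f 101 92 102
f 101 102 94
f 102 92 103
f 102 103 94
f 103 92 104
f 103 104 94
f 104 92 105
f 104 105 94
f 105 92 106
f 105 106 94
f 106 92 107
f 106 107 94
f 107 92 93
f 107 93 94



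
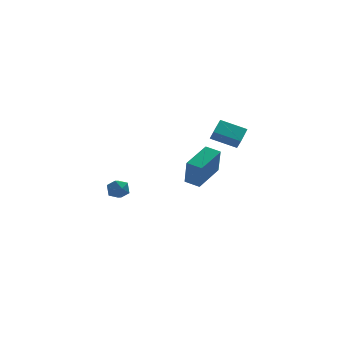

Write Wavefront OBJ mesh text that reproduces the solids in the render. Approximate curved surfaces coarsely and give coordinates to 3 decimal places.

v -4.473 -2.242 -2.282
v -4.009 -1.712 -2.159
v -3.911 -2.908 -1.521
v -3.447 -2.378 -1.398
v -4.126 -2.317 -1.181
v -4.473 -1.906 -1.651
v -3.447 -2.714 -2.029
v -3.794 -2.303 -2.499
v -3.375 -2.003 -2.003
v -3.795 -1.758 -1.479
v -4.125 -2.862 -2.201
v -4.545 -2.617 -1.677
v 1.945 1.749 -4.332
v 1.874 1.165 -2.578
v 1.271 2.444 -4.128
v 1.2 1.861 -2.374
v 3.54 3.139 -3.806
v 3.469 2.556 -2.052
v 2.866 3.835 -3.602
v 2.795 3.251 -1.848
v 4.091 1.478 -1.362
v 4.156 1.007 -0.669
v 2.696 2.201 -0.739
v 2.761 1.73 -0.047
v 4.779 2.35 -0.833
v 4.844 1.879 -0.141
v 3.384 3.073 -0.211
v 3.449 2.602 0.482
f 1 12 6
f 1 6 2
f 1 2 8
f 1 8 11
f 1 11 12
f 2 6 10
f 6 12 5
f 12 11 3
f 11 8 7
f 8 2 9
f 4 10 5
f 4 5 3
f 4 3 7
f 4 7 9
f 4 9 10
f 5 10 6
f 3 5 12
f 7 3 11
f 9 7 8
f 10 9 2
f 14 16 13
f 17 14 13
f 13 16 15
f 15 17 13
f 14 20 16
f 18 14 17
f 18 20 14
f 16 20 15
f 19 17 15
f 15 20 19
f 19 18 17
f 20 18 19
f 22 24 21
f 25 22 21
f 21 24 23
f 23 25 21
f 22 28 24
f 26 22 25
f 26 28 22
f 24 28 23
f 27 25 23
f 23 28 27
f 27 26 25
f 28 26 27

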